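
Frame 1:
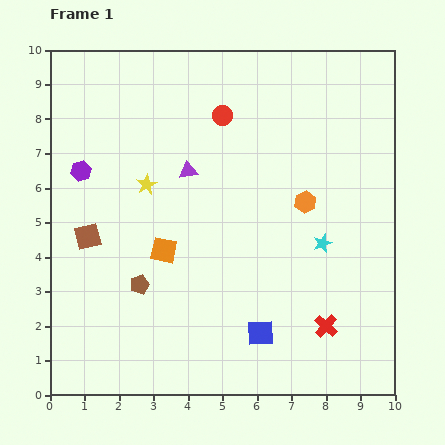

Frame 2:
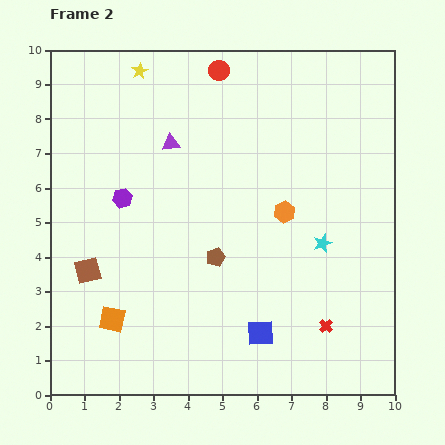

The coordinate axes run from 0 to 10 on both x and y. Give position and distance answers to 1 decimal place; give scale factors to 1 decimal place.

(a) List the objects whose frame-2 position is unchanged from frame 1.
the red cross, the blue square, the cyan star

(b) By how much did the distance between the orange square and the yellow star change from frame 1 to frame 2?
+5.2

Distance in frame 1: 2.0. Distance in frame 2: 7.2.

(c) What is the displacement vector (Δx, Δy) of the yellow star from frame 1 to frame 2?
(-0.2, 3.3)

The yellow star was at (2.8, 6.1) in frame 1 and (2.6, 9.4) in frame 2.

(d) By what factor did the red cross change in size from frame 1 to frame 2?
0.6×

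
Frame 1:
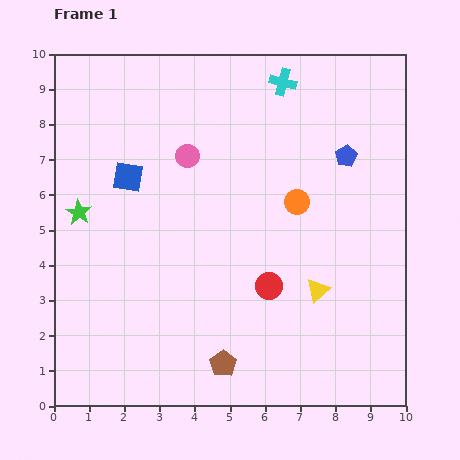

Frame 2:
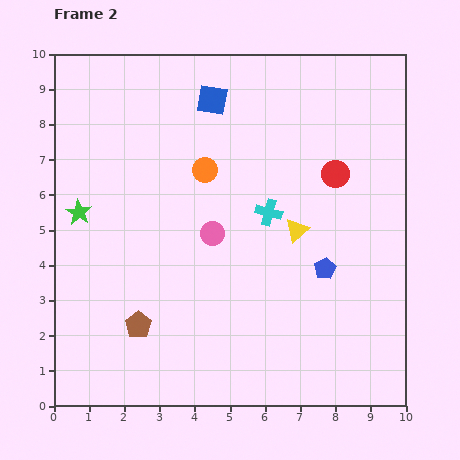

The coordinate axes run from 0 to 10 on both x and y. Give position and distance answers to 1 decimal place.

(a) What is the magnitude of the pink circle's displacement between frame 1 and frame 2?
2.3

The pink circle moved from (3.8, 7.1) to (4.5, 4.9), a distance of √(0.7² + 2.2²) ≈ 2.3.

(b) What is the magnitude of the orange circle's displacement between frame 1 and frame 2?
2.8

The orange circle moved from (6.9, 5.8) to (4.3, 6.7), a distance of √(2.6² + 0.9²) ≈ 2.8.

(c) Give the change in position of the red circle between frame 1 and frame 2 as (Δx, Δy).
(1.9, 3.2)

The red circle was at (6.1, 3.4) in frame 1 and (8.0, 6.6) in frame 2.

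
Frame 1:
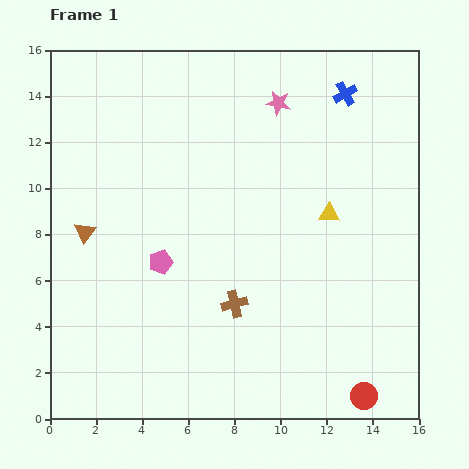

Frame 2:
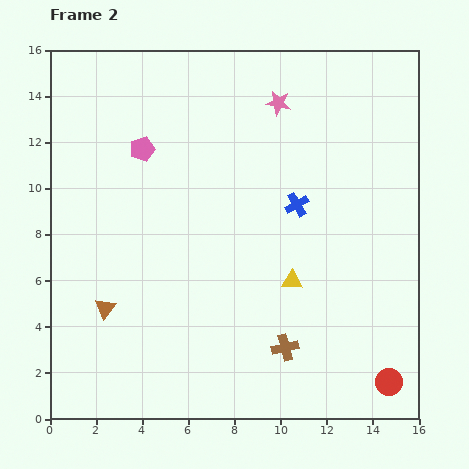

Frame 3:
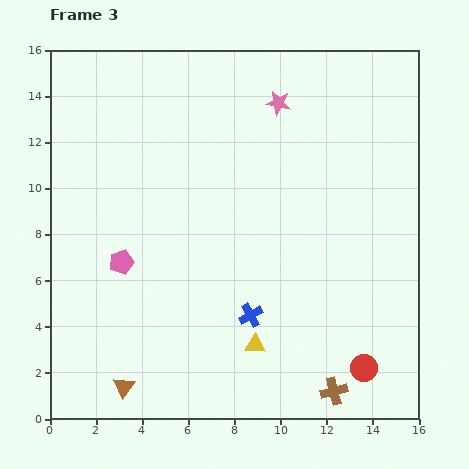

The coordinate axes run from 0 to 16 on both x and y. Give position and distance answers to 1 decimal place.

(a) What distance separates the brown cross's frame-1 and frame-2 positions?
2.9

The brown cross moved from (8.0, 5.0) to (10.2, 3.1), a distance of √(2.2² + 1.9²) ≈ 2.9.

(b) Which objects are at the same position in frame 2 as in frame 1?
the pink star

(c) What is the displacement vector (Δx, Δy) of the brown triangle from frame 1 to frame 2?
(0.9, -3.3)

The brown triangle was at (1.5, 8.1) in frame 1 and (2.4, 4.8) in frame 2.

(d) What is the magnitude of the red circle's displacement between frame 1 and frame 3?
1.2

The red circle moved from (13.6, 1.0) to (13.6, 2.2), a distance of √(0.0² + 1.2²) ≈ 1.2.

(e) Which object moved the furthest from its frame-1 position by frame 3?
the blue cross

(moved 10.4; next 6.9)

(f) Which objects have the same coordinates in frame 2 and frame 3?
the pink star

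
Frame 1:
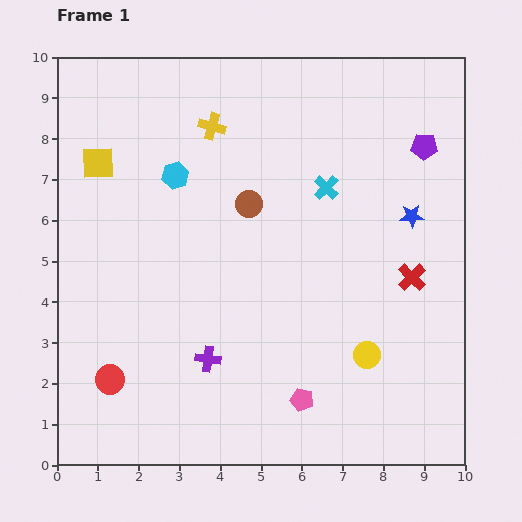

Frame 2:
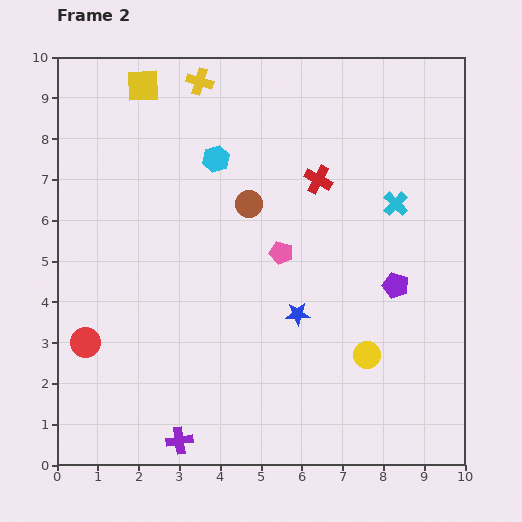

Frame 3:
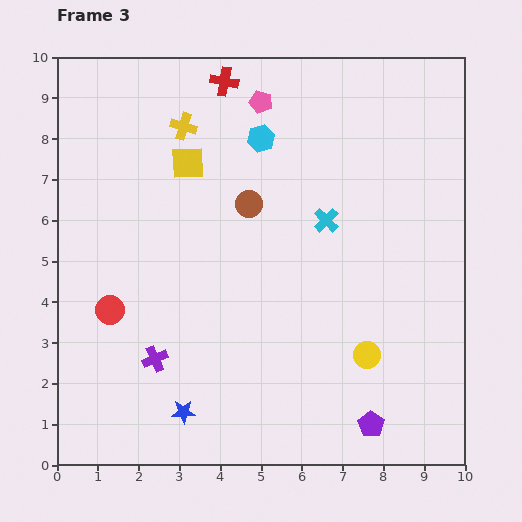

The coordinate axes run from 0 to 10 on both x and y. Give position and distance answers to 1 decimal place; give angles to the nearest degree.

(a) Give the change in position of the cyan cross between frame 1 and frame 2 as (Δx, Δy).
(1.7, -0.4)

The cyan cross was at (6.6, 6.8) in frame 1 and (8.3, 6.4) in frame 2.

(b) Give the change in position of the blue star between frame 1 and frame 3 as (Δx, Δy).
(-5.6, -4.8)

The blue star was at (8.7, 6.1) in frame 1 and (3.1, 1.3) in frame 3.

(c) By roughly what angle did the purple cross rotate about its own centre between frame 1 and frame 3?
32° counter-clockwise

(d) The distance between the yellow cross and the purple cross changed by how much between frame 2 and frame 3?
-3.1

Distance in frame 2: 8.8. Distance in frame 3: 5.7.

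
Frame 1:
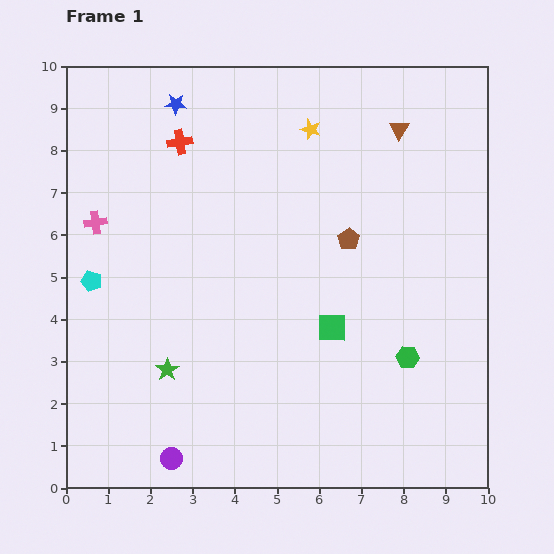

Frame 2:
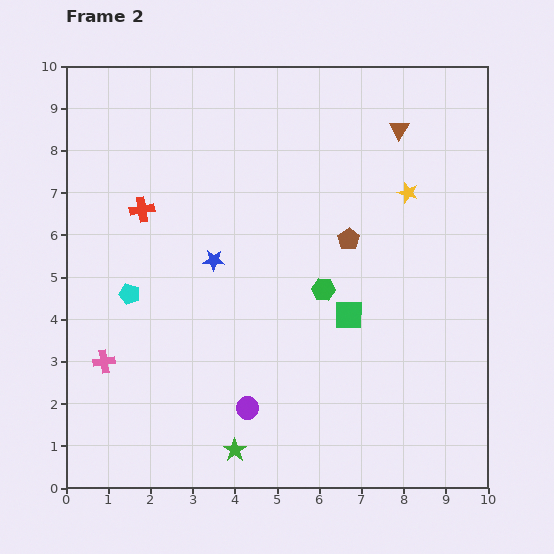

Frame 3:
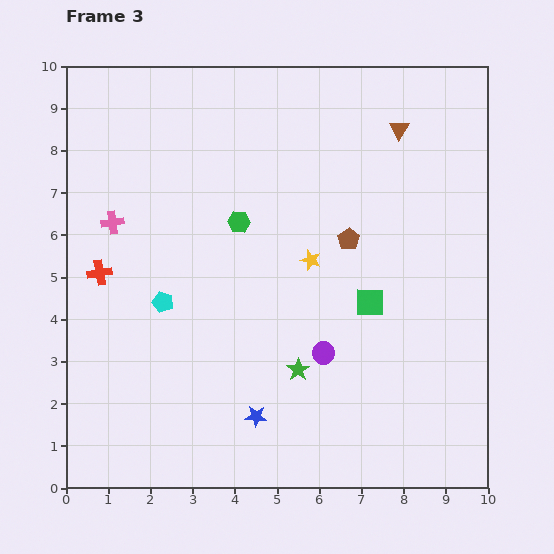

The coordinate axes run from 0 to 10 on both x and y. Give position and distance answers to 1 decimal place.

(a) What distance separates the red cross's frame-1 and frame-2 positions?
1.8

The red cross moved from (2.7, 8.2) to (1.8, 6.6), a distance of √(0.9² + 1.6²) ≈ 1.8.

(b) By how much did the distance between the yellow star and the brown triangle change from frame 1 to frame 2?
-0.6

Distance in frame 1: 2.1. Distance in frame 2: 1.5.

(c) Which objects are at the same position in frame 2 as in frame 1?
the brown pentagon, the brown triangle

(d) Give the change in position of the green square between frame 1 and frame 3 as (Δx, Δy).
(0.9, 0.6)

The green square was at (6.3, 3.8) in frame 1 and (7.2, 4.4) in frame 3.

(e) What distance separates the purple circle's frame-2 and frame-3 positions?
2.2

The purple circle moved from (4.3, 1.9) to (6.1, 3.2), a distance of √(1.8² + 1.3²) ≈ 2.2.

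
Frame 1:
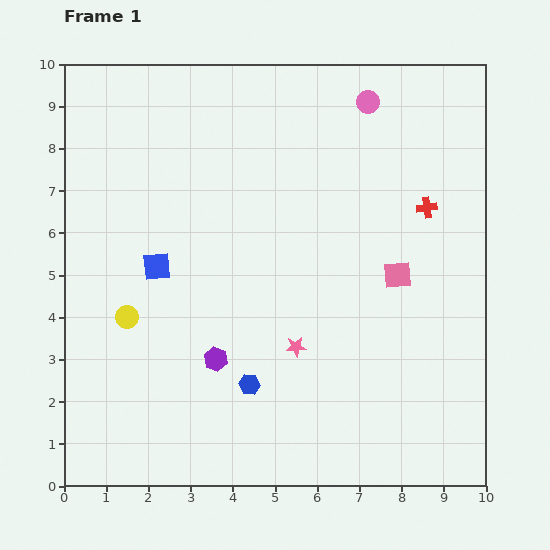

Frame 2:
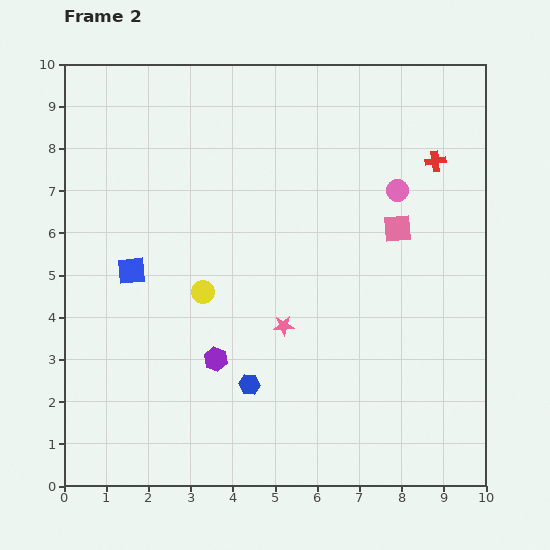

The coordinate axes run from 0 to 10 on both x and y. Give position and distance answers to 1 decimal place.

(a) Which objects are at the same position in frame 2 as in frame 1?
the blue hexagon, the purple hexagon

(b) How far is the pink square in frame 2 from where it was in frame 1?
1.1

The pink square moved from (7.9, 5.0) to (7.9, 6.1), a distance of √(0.0² + 1.1²) ≈ 1.1.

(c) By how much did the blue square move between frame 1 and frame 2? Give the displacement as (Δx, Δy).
(-0.6, -0.1)

The blue square was at (2.2, 5.2) in frame 1 and (1.6, 5.1) in frame 2.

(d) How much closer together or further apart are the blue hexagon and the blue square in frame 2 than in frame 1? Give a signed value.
+0.3

Distance in frame 1: 3.6. Distance in frame 2: 3.9.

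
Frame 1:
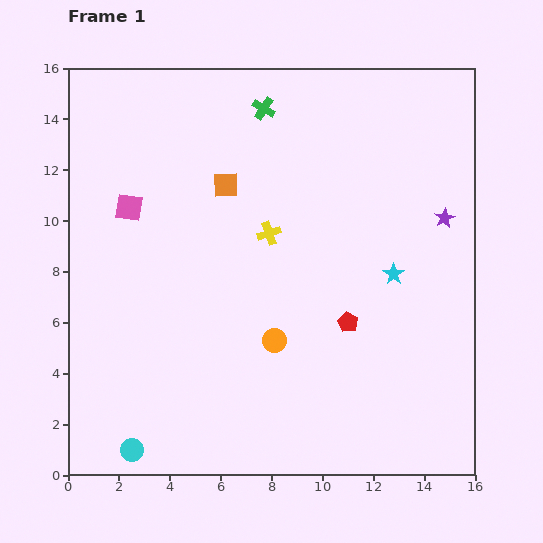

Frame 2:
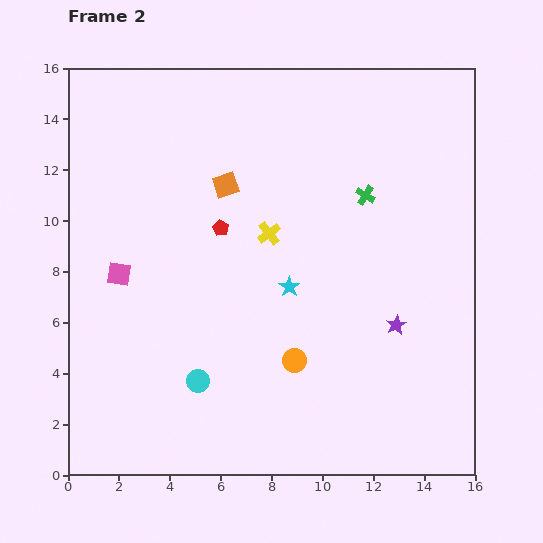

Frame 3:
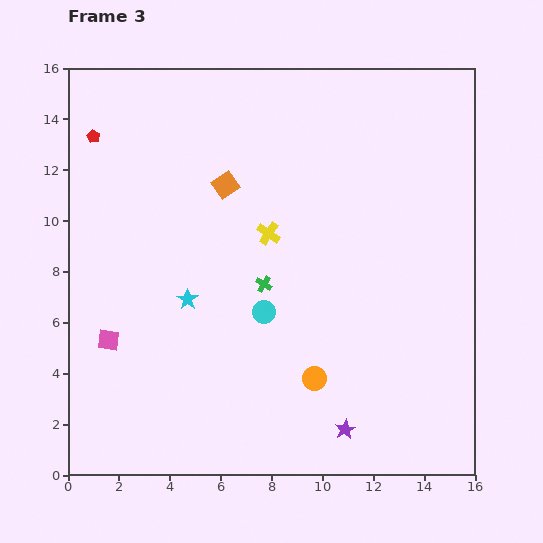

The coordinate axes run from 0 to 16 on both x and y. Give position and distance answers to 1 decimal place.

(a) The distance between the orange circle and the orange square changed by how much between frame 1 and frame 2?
+1.0

Distance in frame 1: 6.4. Distance in frame 2: 7.4.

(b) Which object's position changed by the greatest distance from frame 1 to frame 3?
the red pentagon

(moved 12.4; next 9.2)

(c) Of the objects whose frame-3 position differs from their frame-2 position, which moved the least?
the orange circle

(moved 1.1)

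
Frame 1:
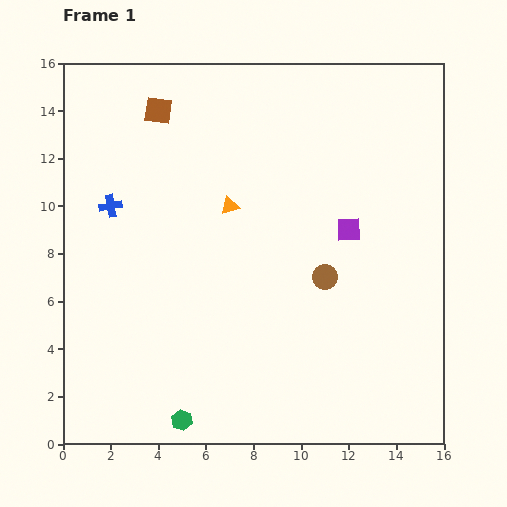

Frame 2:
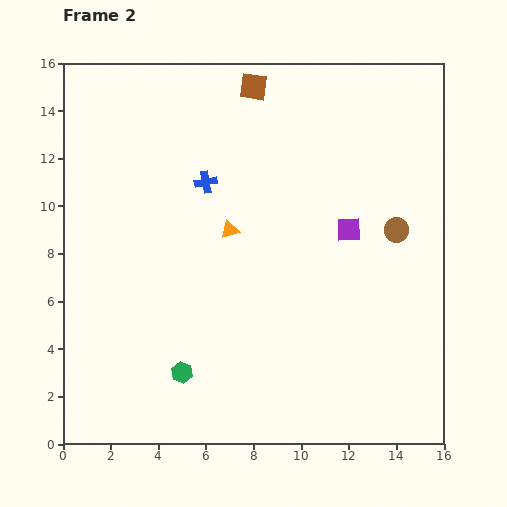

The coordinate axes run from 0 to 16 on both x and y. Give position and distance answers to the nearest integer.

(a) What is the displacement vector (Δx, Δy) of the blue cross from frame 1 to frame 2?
(4, 1)

The blue cross was at (2, 10) in frame 1 and (6, 11) in frame 2.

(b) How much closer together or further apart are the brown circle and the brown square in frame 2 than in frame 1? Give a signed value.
-2

Distance in frame 1: 10. Distance in frame 2: 8.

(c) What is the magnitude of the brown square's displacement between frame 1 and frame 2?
4

The brown square moved from (4, 14) to (8, 15), a distance of √(4² + 1²) ≈ 4.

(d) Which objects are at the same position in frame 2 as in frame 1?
the purple square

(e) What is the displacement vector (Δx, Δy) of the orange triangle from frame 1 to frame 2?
(0, -1)

The orange triangle was at (7, 10) in frame 1 and (7, 9) in frame 2.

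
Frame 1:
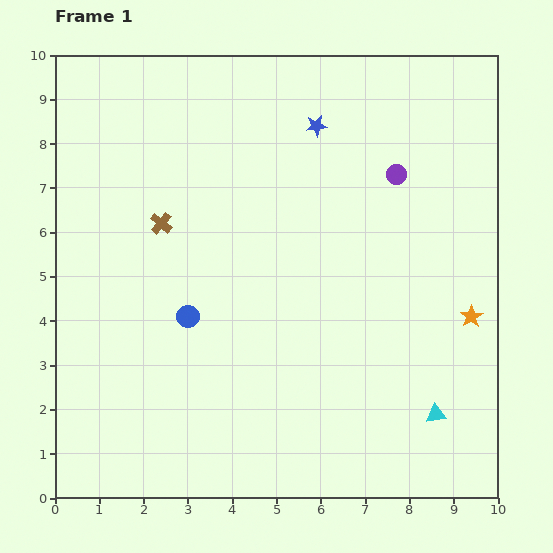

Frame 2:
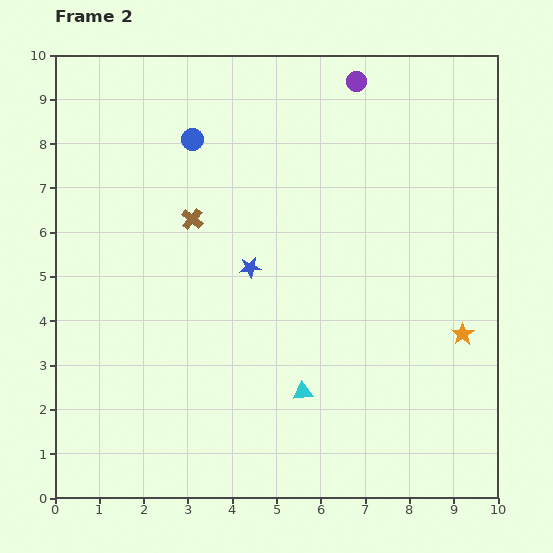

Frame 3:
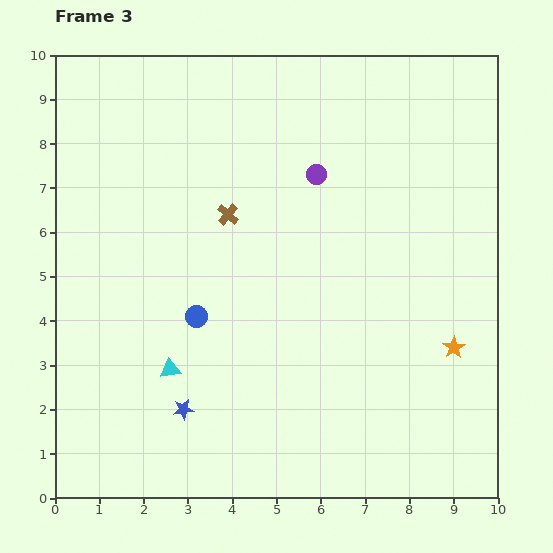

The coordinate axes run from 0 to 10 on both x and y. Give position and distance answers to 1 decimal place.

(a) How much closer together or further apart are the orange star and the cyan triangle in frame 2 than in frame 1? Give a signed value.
+1.5

Distance in frame 1: 2.3. Distance in frame 2: 3.8.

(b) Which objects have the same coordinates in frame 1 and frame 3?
none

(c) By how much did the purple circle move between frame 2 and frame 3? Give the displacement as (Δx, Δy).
(-0.9, -2.1)

The purple circle was at (6.8, 9.4) in frame 2 and (5.9, 7.3) in frame 3.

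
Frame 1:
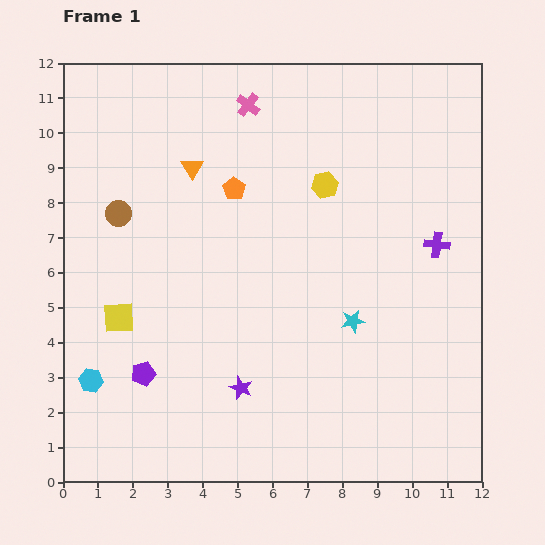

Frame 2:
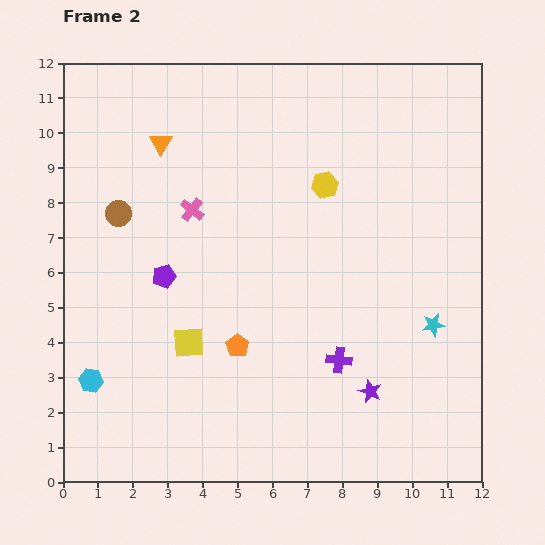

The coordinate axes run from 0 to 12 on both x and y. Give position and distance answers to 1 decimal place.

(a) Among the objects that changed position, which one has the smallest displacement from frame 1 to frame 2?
the orange triangle

(moved 1.1)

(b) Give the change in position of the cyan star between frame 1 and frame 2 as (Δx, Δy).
(2.3, -0.1)

The cyan star was at (8.3, 4.6) in frame 1 and (10.6, 4.5) in frame 2.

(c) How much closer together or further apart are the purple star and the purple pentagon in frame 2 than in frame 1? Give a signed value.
+4.0

Distance in frame 1: 2.8. Distance in frame 2: 6.8.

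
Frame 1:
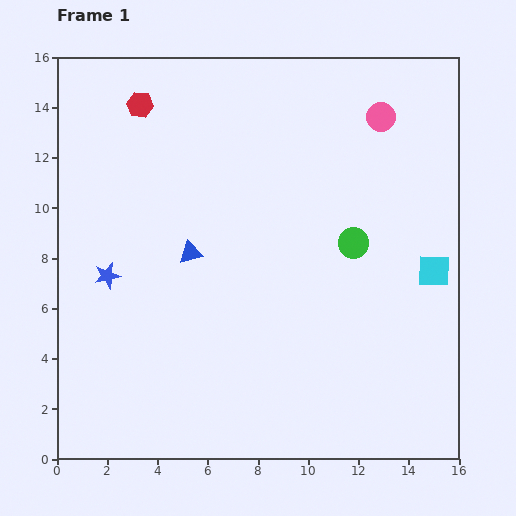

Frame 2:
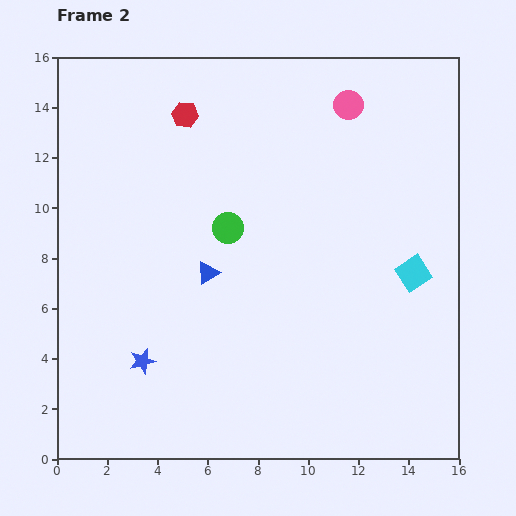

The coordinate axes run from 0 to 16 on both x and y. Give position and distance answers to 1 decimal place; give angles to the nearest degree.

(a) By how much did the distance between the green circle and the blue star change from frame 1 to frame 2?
-3.6

Distance in frame 1: 9.9. Distance in frame 2: 6.3.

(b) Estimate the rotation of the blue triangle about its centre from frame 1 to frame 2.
18° counter-clockwise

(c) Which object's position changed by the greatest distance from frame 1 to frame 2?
the green circle

(moved 5.0; next 3.7)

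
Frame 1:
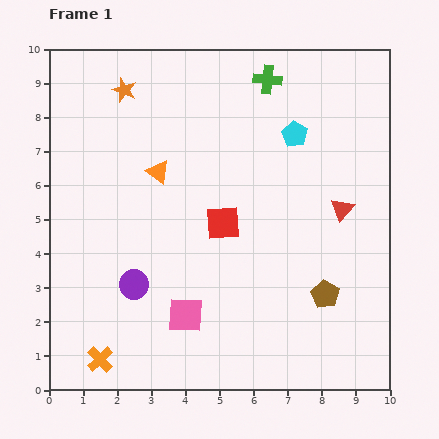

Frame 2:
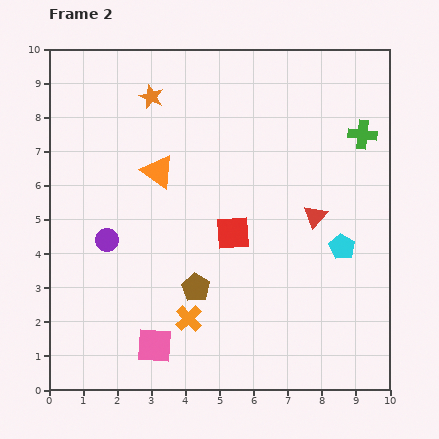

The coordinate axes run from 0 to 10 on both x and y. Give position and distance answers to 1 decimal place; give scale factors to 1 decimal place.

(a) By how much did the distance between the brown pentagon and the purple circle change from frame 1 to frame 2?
-2.6

Distance in frame 1: 5.6. Distance in frame 2: 3.0.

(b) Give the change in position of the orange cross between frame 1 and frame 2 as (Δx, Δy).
(2.6, 1.2)

The orange cross was at (1.5, 0.9) in frame 1 and (4.1, 2.1) in frame 2.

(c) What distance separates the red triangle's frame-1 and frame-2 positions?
0.8

The red triangle moved from (8.6, 5.3) to (7.8, 5.1), a distance of √(0.8² + 0.2²) ≈ 0.8.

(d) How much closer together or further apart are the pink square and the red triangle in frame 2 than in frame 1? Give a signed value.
+0.5

Distance in frame 1: 5.5. Distance in frame 2: 6.0.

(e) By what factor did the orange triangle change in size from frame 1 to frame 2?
1.4×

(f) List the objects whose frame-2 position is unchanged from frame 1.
the orange triangle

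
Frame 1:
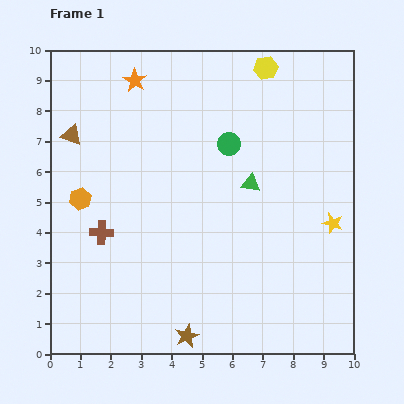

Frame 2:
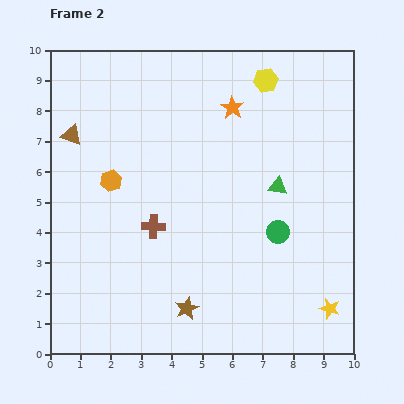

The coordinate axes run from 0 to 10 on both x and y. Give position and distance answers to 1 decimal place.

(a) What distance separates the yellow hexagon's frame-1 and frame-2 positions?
0.4

The yellow hexagon moved from (7.1, 9.4) to (7.1, 9.0), a distance of √(0.0² + 0.4²) ≈ 0.4.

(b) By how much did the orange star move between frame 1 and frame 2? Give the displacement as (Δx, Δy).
(3.2, -0.9)

The orange star was at (2.8, 9.0) in frame 1 and (6.0, 8.1) in frame 2.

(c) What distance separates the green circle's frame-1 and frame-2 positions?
3.3

The green circle moved from (5.9, 6.9) to (7.5, 4.0), a distance of √(1.6² + 2.9²) ≈ 3.3.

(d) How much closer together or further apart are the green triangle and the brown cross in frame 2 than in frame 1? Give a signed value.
-0.9

Distance in frame 1: 5.2. Distance in frame 2: 4.3.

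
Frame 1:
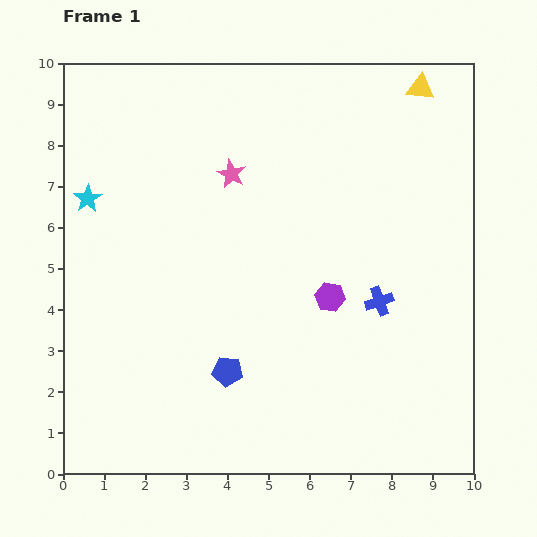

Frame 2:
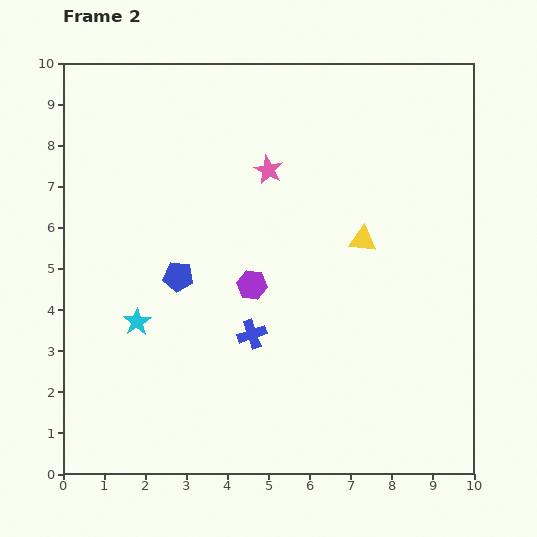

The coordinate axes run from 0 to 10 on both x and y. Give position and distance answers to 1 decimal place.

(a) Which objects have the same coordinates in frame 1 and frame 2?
none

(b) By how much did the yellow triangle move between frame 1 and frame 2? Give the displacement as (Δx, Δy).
(-1.4, -3.7)

The yellow triangle was at (8.7, 9.4) in frame 1 and (7.3, 5.7) in frame 2.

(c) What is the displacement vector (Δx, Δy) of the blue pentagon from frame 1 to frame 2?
(-1.2, 2.3)

The blue pentagon was at (4.0, 2.5) in frame 1 and (2.8, 4.8) in frame 2.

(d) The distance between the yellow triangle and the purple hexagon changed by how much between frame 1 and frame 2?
-2.7

Distance in frame 1: 5.6. Distance in frame 2: 2.9.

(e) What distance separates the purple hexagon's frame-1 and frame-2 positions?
1.9

The purple hexagon moved from (6.5, 4.3) to (4.6, 4.6), a distance of √(1.9² + 0.3²) ≈ 1.9.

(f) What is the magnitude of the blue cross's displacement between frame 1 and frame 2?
3.2

The blue cross moved from (7.7, 4.2) to (4.6, 3.4), a distance of √(3.1² + 0.8²) ≈ 3.2.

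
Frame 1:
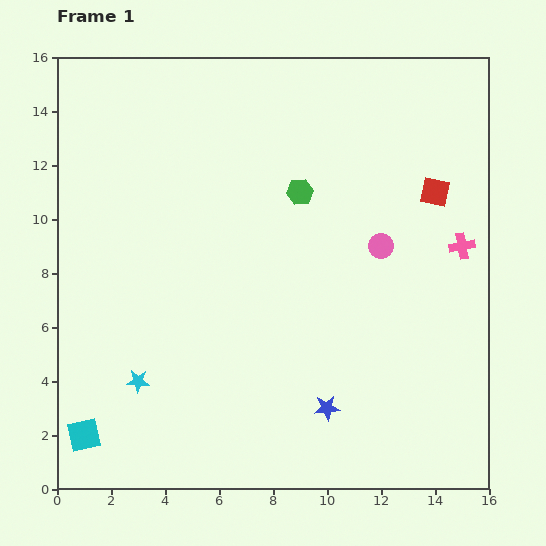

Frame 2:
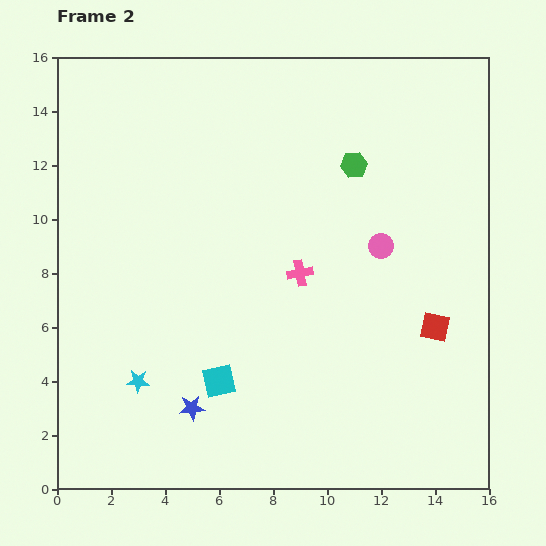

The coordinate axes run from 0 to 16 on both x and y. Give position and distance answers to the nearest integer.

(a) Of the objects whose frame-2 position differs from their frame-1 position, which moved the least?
the green hexagon

(moved 2)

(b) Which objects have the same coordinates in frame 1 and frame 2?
the pink circle, the cyan star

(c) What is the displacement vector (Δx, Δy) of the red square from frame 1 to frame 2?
(0, -5)

The red square was at (14, 11) in frame 1 and (14, 6) in frame 2.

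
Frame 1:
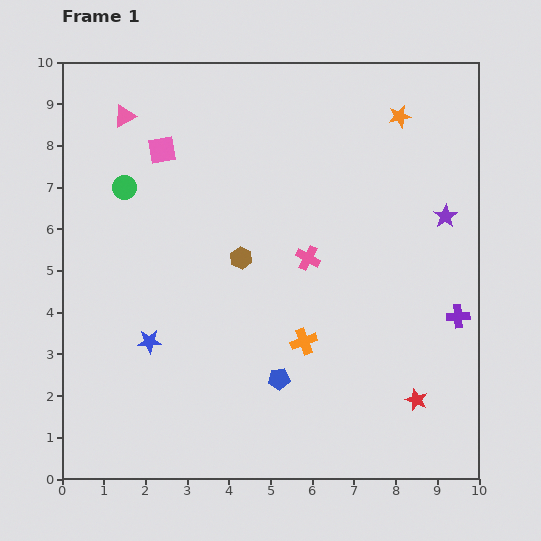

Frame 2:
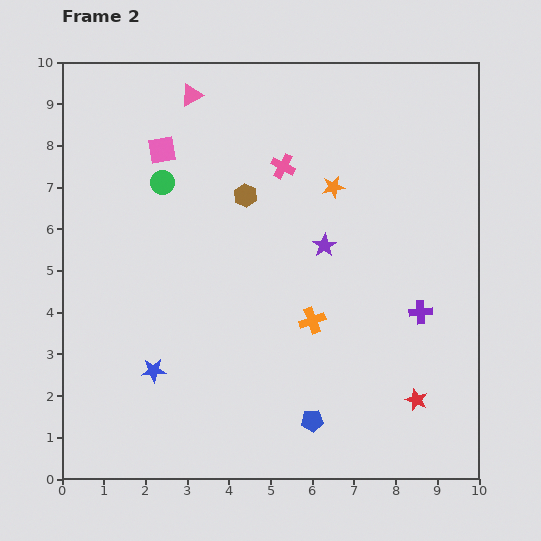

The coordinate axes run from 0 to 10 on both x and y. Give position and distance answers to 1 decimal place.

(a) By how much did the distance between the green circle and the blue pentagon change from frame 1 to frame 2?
+0.8

Distance in frame 1: 5.9. Distance in frame 2: 6.7.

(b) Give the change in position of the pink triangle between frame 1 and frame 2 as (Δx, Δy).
(1.6, 0.5)

The pink triangle was at (1.5, 8.7) in frame 1 and (3.1, 9.2) in frame 2.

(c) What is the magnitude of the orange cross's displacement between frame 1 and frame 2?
0.5

The orange cross moved from (5.8, 3.3) to (6.0, 3.8), a distance of √(0.2² + 0.5²) ≈ 0.5.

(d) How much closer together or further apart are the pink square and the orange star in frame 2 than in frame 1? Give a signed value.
-1.6

Distance in frame 1: 5.8. Distance in frame 2: 4.2.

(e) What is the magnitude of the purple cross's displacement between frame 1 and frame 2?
0.9

The purple cross moved from (9.5, 3.9) to (8.6, 4.0), a distance of √(0.9² + 0.1²) ≈ 0.9.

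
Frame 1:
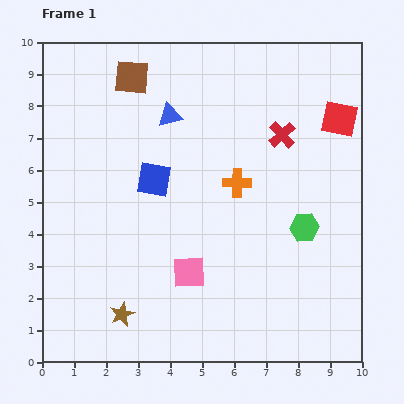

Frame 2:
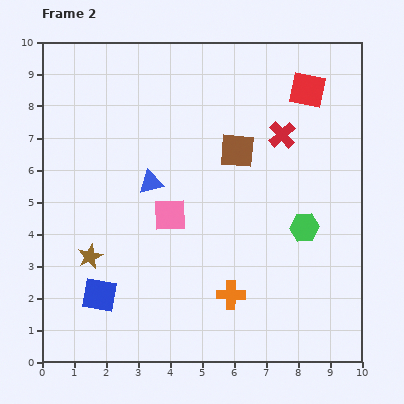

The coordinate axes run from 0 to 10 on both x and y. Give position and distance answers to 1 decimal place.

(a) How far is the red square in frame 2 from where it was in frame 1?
1.3

The red square moved from (9.3, 7.6) to (8.3, 8.5), a distance of √(1.0² + 0.9²) ≈ 1.3.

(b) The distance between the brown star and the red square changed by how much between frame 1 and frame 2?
-0.5

Distance in frame 1: 9.1. Distance in frame 2: 8.6.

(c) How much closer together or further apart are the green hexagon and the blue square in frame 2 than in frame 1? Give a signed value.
+1.8

Distance in frame 1: 4.9. Distance in frame 2: 6.7.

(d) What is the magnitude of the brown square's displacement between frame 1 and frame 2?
4.0

The brown square moved from (2.8, 8.9) to (6.1, 6.6), a distance of √(3.3² + 2.3²) ≈ 4.0.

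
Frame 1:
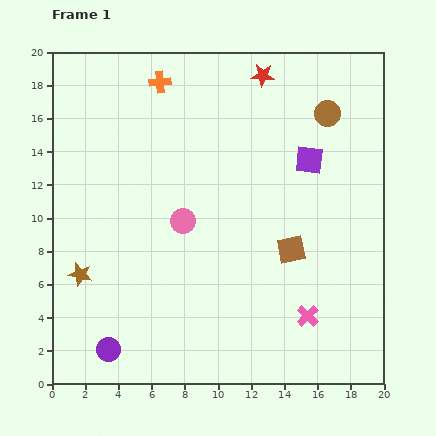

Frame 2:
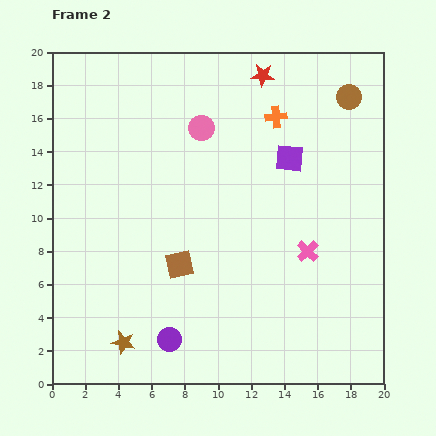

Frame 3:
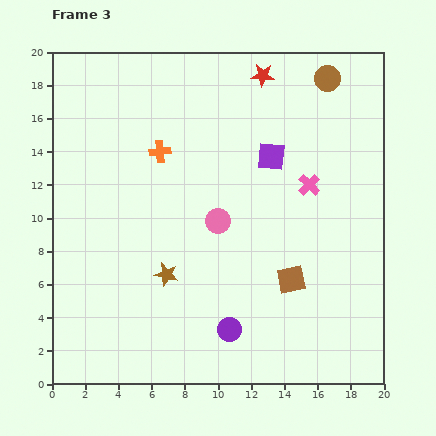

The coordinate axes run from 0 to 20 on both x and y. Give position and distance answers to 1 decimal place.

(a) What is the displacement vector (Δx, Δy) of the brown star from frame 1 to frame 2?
(2.6, -4.1)

The brown star was at (1.7, 6.6) in frame 1 and (4.3, 2.5) in frame 2.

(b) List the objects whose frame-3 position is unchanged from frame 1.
the red star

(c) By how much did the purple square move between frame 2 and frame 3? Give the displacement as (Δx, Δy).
(-1.1, 0.1)

The purple square was at (14.3, 13.6) in frame 2 and (13.2, 13.7) in frame 3.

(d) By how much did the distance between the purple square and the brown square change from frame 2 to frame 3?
-1.7

Distance in frame 2: 9.2. Distance in frame 3: 7.5.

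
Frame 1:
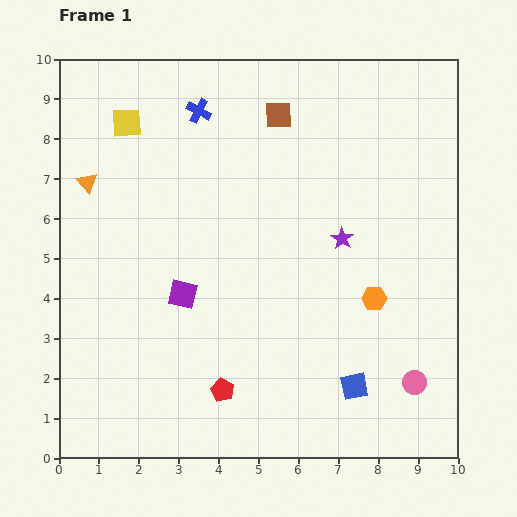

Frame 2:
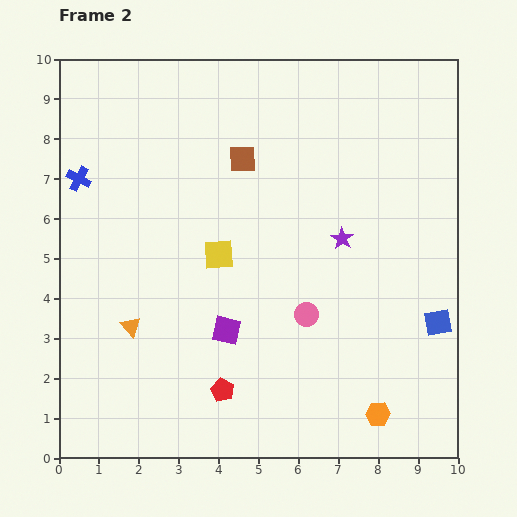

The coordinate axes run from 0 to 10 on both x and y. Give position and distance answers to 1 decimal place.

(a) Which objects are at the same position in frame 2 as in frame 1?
the red pentagon, the purple star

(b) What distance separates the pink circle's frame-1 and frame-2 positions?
3.2

The pink circle moved from (8.9, 1.9) to (6.2, 3.6), a distance of √(2.7² + 1.7²) ≈ 3.2.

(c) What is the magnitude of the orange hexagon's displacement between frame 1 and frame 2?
2.9

The orange hexagon moved from (7.9, 4.0) to (8.0, 1.1), a distance of √(0.1² + 2.9²) ≈ 2.9.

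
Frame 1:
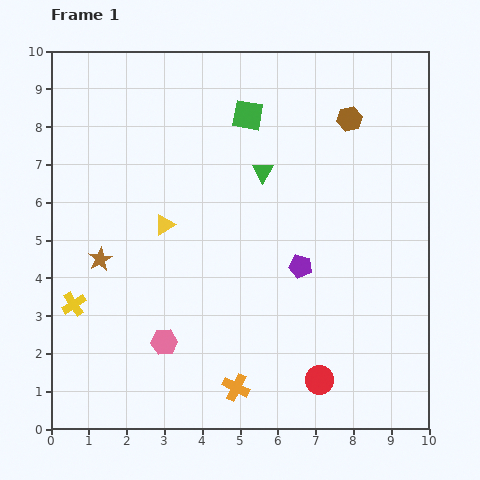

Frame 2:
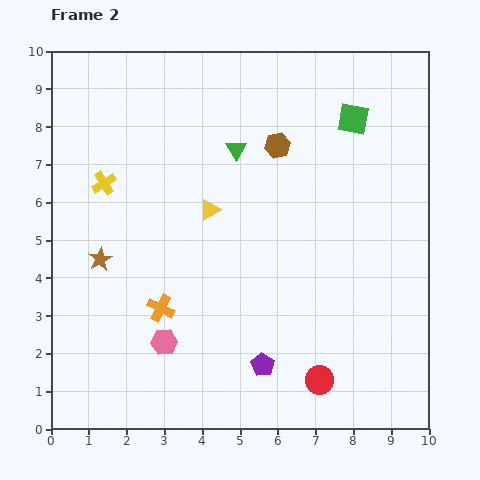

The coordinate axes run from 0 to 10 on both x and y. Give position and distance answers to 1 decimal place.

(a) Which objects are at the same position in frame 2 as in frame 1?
the red circle, the brown star, the pink hexagon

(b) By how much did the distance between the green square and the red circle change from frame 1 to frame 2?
-0.3

Distance in frame 1: 7.3. Distance in frame 2: 7.0.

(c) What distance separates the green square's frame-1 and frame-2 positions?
2.8

The green square moved from (5.2, 8.3) to (8.0, 8.2), a distance of √(2.8² + 0.1²) ≈ 2.8.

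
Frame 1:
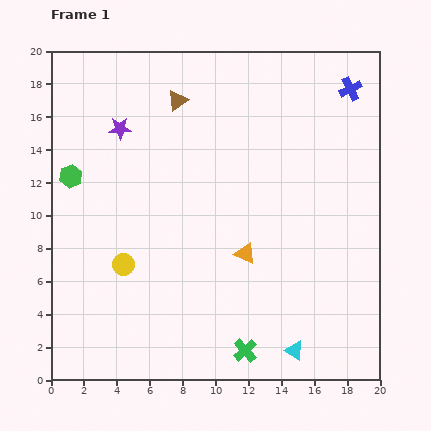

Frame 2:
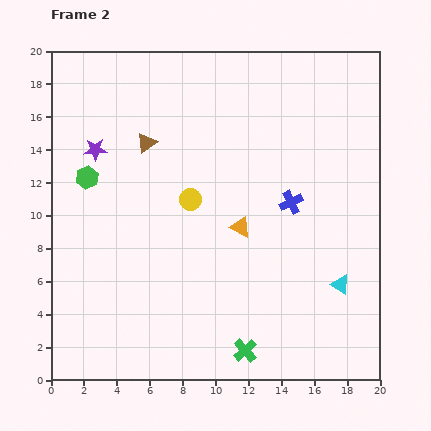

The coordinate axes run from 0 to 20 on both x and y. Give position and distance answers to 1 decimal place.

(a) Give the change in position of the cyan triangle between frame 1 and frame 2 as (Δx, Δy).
(2.8, 4.0)

The cyan triangle was at (14.8, 1.8) in frame 1 and (17.6, 5.8) in frame 2.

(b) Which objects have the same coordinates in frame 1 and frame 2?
the green cross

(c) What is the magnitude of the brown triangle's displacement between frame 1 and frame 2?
3.2

The brown triangle moved from (7.7, 17.0) to (5.8, 14.4), a distance of √(1.9² + 2.6²) ≈ 3.2.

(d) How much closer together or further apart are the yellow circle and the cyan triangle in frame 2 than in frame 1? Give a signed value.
-1.1

Distance in frame 1: 11.6. Distance in frame 2: 10.5.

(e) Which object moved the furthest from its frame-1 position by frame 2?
the blue cross

(moved 7.8; next 5.7)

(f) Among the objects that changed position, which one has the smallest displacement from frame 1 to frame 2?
the green hexagon

(moved 1.0)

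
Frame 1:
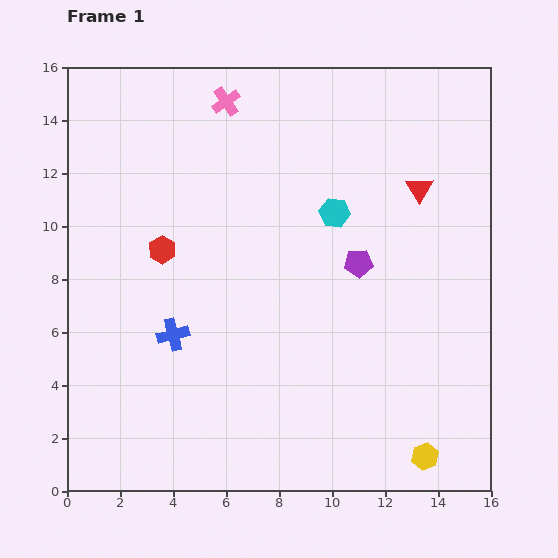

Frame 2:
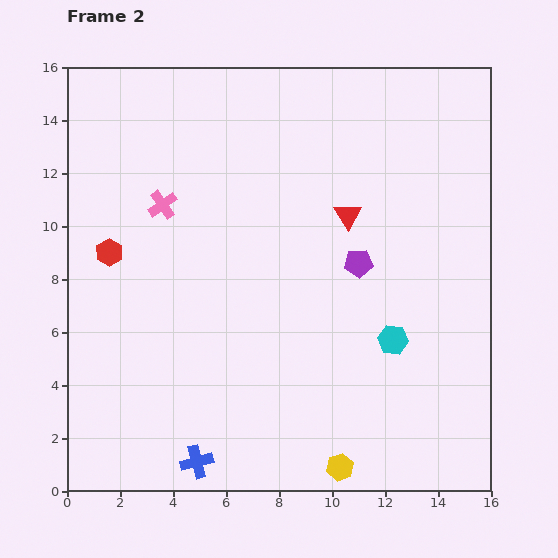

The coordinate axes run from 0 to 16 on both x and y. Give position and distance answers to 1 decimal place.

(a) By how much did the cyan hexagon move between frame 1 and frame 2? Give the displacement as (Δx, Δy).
(2.2, -4.8)

The cyan hexagon was at (10.1, 10.5) in frame 1 and (12.3, 5.7) in frame 2.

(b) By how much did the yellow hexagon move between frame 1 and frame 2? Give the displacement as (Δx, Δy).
(-3.2, -0.4)

The yellow hexagon was at (13.5, 1.3) in frame 1 and (10.3, 0.9) in frame 2.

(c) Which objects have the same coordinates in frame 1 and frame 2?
the purple pentagon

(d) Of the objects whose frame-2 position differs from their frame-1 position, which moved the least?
the red hexagon

(moved 2.0)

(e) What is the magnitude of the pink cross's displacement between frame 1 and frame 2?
4.6

The pink cross moved from (6.0, 14.7) to (3.6, 10.8), a distance of √(2.4² + 3.9²) ≈ 4.6.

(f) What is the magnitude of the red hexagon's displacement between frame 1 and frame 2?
2.0

The red hexagon moved from (3.6, 9.1) to (1.6, 9.0), a distance of √(2.0² + 0.1²) ≈ 2.0.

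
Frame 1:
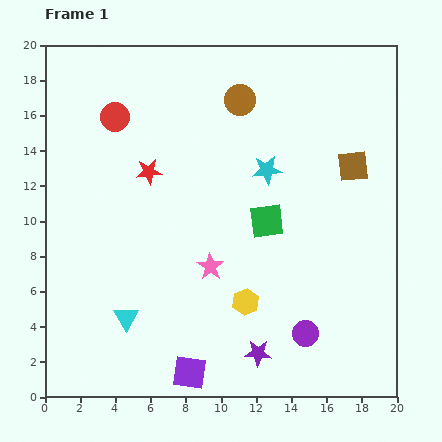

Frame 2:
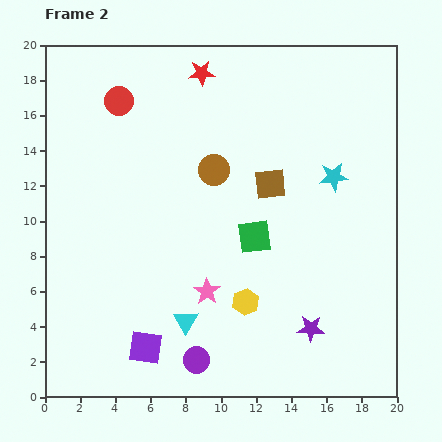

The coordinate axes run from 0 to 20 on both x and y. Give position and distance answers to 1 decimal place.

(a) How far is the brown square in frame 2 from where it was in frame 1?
4.8

The brown square moved from (17.5, 13.1) to (12.8, 12.1), a distance of √(4.7² + 1.0²) ≈ 4.8.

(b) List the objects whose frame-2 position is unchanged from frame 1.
the yellow hexagon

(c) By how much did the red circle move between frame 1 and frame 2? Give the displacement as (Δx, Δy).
(0.2, 0.9)

The red circle was at (4.0, 15.9) in frame 1 and (4.2, 16.8) in frame 2.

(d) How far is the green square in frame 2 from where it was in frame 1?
1.1

The green square moved from (12.6, 10.0) to (11.9, 9.1), a distance of √(0.7² + 0.9²) ≈ 1.1.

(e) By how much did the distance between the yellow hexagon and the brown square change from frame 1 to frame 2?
-3.0

Distance in frame 1: 9.8. Distance in frame 2: 6.8.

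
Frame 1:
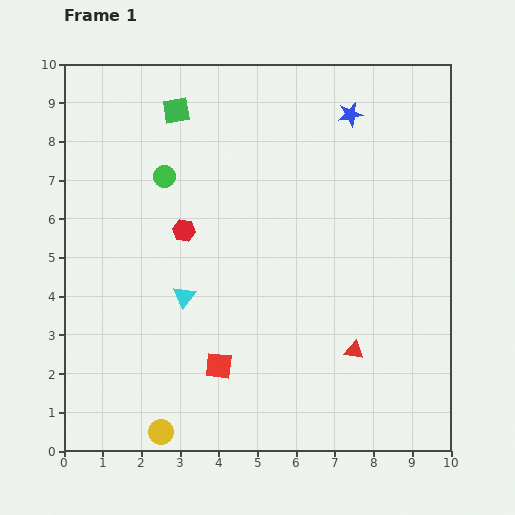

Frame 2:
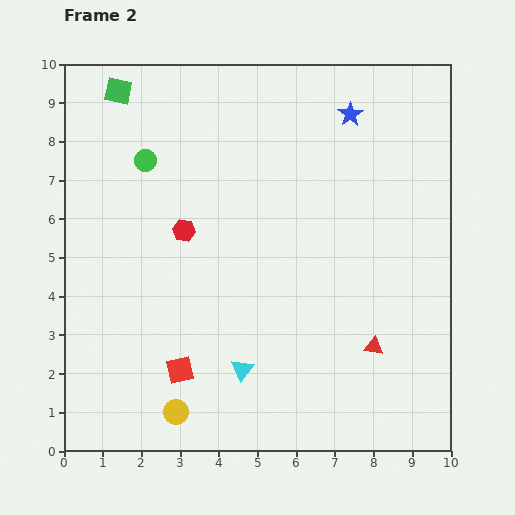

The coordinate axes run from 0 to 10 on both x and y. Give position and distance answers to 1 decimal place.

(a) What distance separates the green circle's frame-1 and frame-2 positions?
0.6

The green circle moved from (2.6, 7.1) to (2.1, 7.5), a distance of √(0.5² + 0.4²) ≈ 0.6.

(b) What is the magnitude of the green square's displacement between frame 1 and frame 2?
1.6

The green square moved from (2.9, 8.8) to (1.4, 9.3), a distance of √(1.5² + 0.5²) ≈ 1.6.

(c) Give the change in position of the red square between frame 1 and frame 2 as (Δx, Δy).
(-1.0, -0.1)

The red square was at (4.0, 2.2) in frame 1 and (3.0, 2.1) in frame 2.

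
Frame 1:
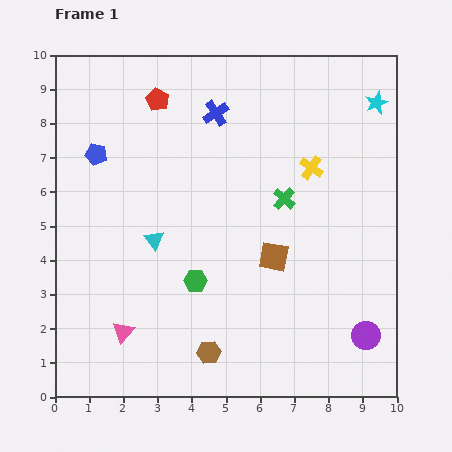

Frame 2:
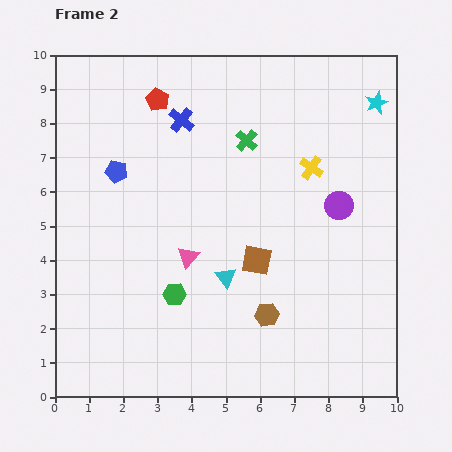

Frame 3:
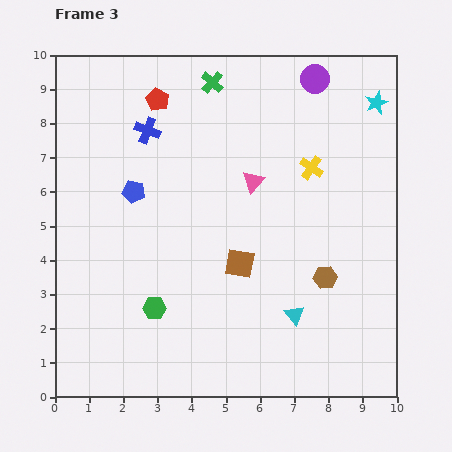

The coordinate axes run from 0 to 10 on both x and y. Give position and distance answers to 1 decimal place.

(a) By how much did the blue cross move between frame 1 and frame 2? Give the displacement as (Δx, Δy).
(-1.0, -0.2)

The blue cross was at (4.7, 8.3) in frame 1 and (3.7, 8.1) in frame 2.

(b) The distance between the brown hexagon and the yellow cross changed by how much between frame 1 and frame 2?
-1.7

Distance in frame 1: 6.2. Distance in frame 2: 4.5.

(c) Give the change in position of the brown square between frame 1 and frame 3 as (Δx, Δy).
(-1.0, -0.2)

The brown square was at (6.4, 4.1) in frame 1 and (5.4, 3.9) in frame 3.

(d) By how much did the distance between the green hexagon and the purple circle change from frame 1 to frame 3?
+3.0

Distance in frame 1: 5.2. Distance in frame 3: 8.2.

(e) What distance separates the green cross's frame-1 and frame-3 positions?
4.0

The green cross moved from (6.7, 5.8) to (4.6, 9.2), a distance of √(2.1² + 3.4²) ≈ 4.0.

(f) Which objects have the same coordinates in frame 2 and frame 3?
the red pentagon, the cyan star, the yellow cross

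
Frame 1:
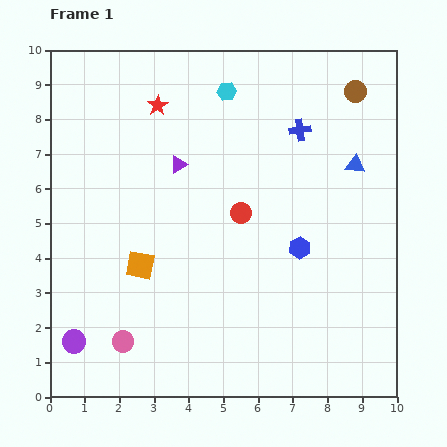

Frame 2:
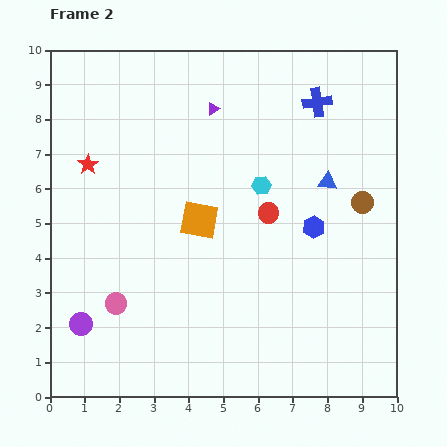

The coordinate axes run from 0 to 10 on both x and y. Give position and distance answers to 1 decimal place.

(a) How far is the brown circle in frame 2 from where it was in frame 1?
3.2

The brown circle moved from (8.8, 8.8) to (9.0, 5.6), a distance of √(0.2² + 3.2²) ≈ 3.2.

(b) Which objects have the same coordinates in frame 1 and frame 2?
none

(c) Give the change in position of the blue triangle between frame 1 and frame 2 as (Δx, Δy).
(-0.8, -0.5)

The blue triangle was at (8.8, 6.7) in frame 1 and (8.0, 6.2) in frame 2.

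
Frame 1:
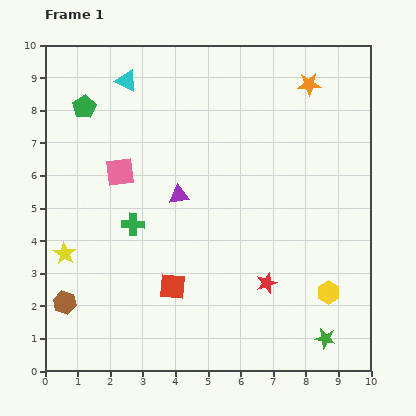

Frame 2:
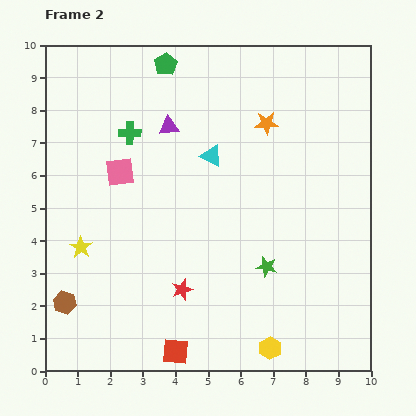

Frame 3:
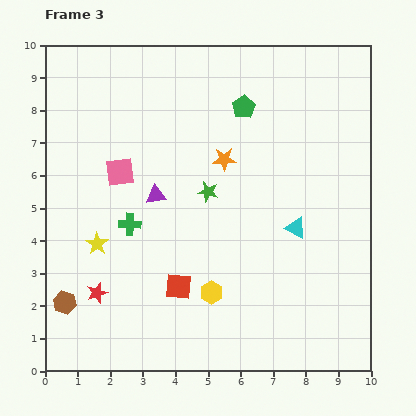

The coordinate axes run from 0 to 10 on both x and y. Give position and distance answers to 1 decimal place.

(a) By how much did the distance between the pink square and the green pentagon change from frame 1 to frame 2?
+1.3

Distance in frame 1: 2.3. Distance in frame 2: 3.6.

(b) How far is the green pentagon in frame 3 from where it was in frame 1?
4.9

The green pentagon moved from (1.2, 8.1) to (6.1, 8.1), a distance of √(4.9² + 0.0²) ≈ 4.9.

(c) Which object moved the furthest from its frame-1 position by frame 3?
the cyan triangle

(moved 6.9; next 5.8)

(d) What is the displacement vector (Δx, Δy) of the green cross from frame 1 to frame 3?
(-0.1, 0.0)

The green cross was at (2.7, 4.5) in frame 1 and (2.6, 4.5) in frame 3.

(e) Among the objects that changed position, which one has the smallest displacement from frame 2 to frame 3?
the yellow star

(moved 0.5)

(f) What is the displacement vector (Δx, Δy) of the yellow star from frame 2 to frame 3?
(0.5, 0.1)

The yellow star was at (1.1, 3.8) in frame 2 and (1.6, 3.9) in frame 3.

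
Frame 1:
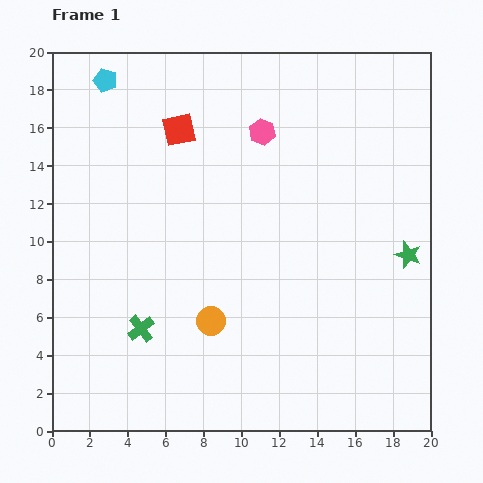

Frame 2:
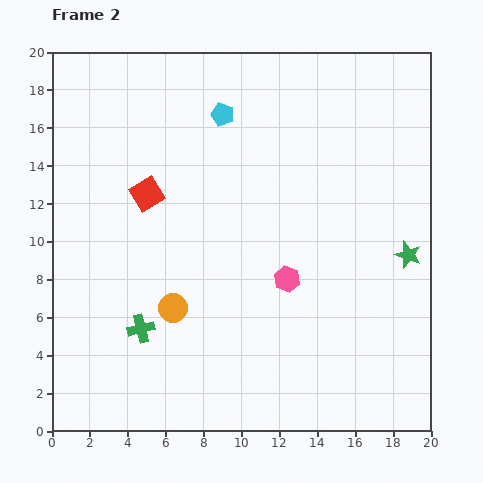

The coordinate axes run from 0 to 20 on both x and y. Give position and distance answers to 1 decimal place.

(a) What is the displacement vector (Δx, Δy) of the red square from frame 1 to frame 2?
(-1.7, -3.4)

The red square was at (6.7, 15.9) in frame 1 and (5.0, 12.5) in frame 2.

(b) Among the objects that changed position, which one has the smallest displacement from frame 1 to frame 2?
the orange circle

(moved 2.1)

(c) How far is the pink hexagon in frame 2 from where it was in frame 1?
7.9

The pink hexagon moved from (11.1, 15.8) to (12.4, 8.0), a distance of √(1.3² + 7.8²) ≈ 7.9.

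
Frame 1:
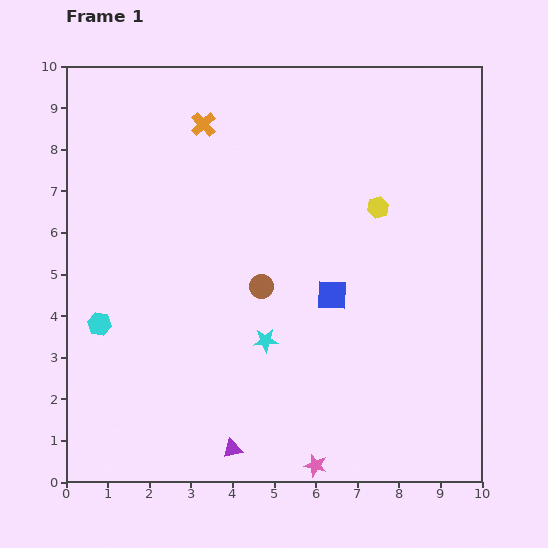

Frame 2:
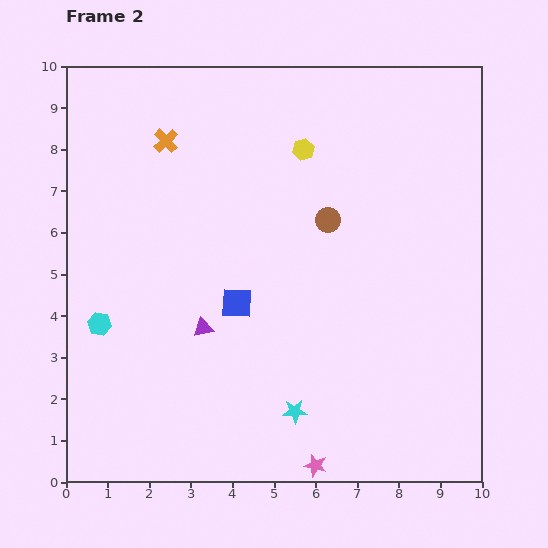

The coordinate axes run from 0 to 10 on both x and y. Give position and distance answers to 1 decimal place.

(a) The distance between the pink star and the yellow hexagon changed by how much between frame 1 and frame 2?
+1.2

Distance in frame 1: 6.4. Distance in frame 2: 7.6.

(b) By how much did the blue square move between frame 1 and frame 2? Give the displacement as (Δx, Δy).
(-2.3, -0.2)

The blue square was at (6.4, 4.5) in frame 1 and (4.1, 4.3) in frame 2.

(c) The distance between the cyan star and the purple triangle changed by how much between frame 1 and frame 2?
+0.3

Distance in frame 1: 2.7. Distance in frame 2: 3.0.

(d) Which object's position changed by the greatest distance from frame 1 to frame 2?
the purple triangle

(moved 3.0; next 2.3)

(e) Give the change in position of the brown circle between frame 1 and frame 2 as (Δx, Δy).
(1.6, 1.6)

The brown circle was at (4.7, 4.7) in frame 1 and (6.3, 6.3) in frame 2.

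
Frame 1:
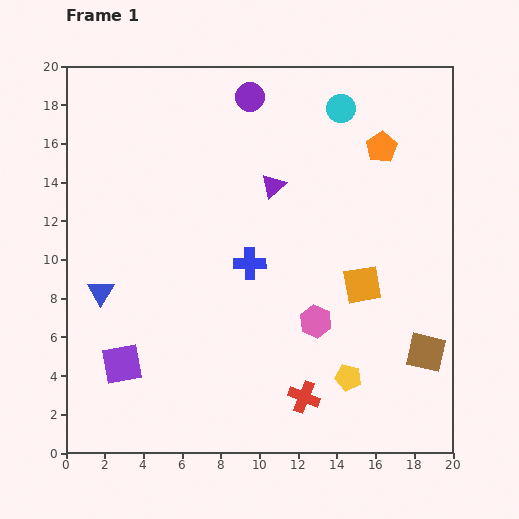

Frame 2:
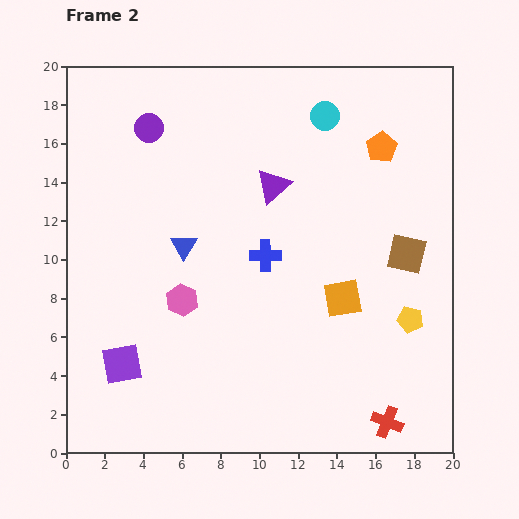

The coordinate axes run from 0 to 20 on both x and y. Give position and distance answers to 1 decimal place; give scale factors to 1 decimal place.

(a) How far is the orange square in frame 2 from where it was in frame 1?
1.2

The orange square moved from (15.3, 8.7) to (14.3, 8.0), a distance of √(1.0² + 0.7²) ≈ 1.2.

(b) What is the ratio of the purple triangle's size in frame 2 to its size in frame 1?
1.4×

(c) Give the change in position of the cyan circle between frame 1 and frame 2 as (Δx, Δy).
(-0.8, -0.4)

The cyan circle was at (14.2, 17.8) in frame 1 and (13.4, 17.4) in frame 2.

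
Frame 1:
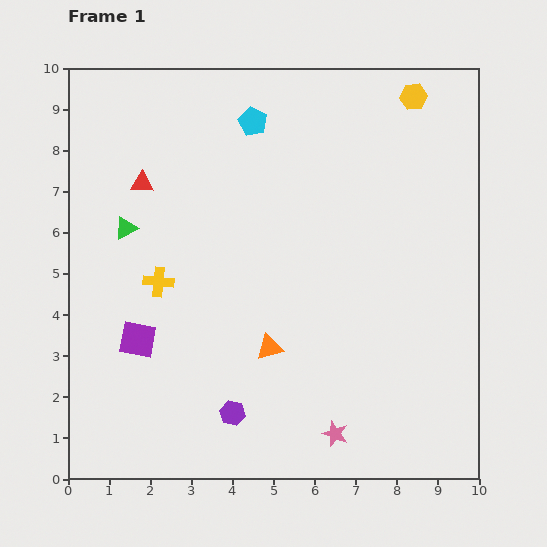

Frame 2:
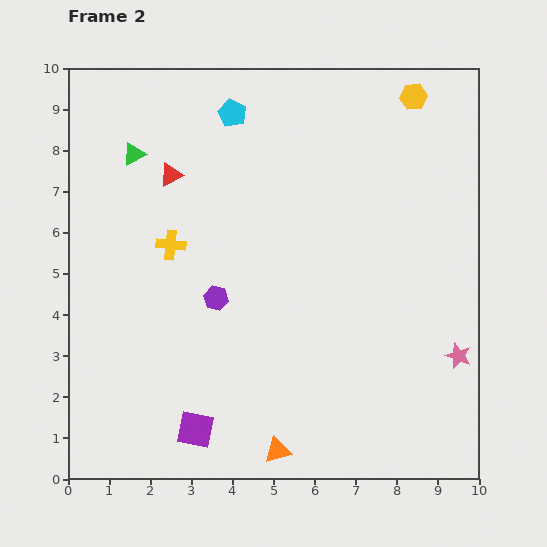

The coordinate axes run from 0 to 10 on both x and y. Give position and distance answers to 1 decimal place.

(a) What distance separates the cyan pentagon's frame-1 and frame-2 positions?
0.5

The cyan pentagon moved from (4.5, 8.7) to (4.0, 8.9), a distance of √(0.5² + 0.2²) ≈ 0.5.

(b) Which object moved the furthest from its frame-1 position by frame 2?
the pink star

(moved 3.6; next 2.8)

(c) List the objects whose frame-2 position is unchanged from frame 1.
the yellow hexagon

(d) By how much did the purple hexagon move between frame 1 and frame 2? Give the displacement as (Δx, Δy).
(-0.4, 2.8)

The purple hexagon was at (4.0, 1.6) in frame 1 and (3.6, 4.4) in frame 2.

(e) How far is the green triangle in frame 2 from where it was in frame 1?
1.8

The green triangle moved from (1.4, 6.1) to (1.6, 7.9), a distance of √(0.2² + 1.8²) ≈ 1.8.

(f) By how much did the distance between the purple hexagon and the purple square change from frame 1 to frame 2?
+0.3

Distance in frame 1: 2.9. Distance in frame 2: 3.2.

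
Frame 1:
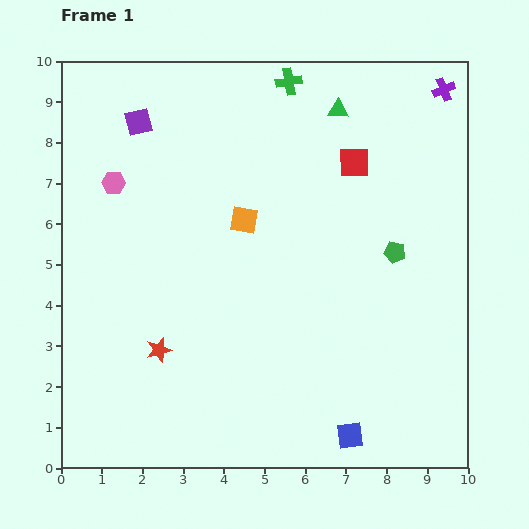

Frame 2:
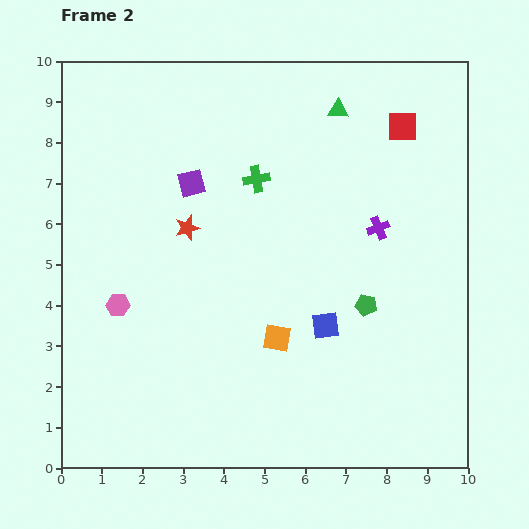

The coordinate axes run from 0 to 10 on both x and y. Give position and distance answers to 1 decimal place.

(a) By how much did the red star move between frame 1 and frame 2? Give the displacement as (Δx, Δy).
(0.7, 3.0)

The red star was at (2.4, 2.9) in frame 1 and (3.1, 5.9) in frame 2.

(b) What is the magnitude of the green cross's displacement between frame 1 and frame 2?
2.5

The green cross moved from (5.6, 9.5) to (4.8, 7.1), a distance of √(0.8² + 2.4²) ≈ 2.5.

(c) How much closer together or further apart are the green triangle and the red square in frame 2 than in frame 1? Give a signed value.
+0.2

Distance in frame 1: 1.4. Distance in frame 2: 1.6.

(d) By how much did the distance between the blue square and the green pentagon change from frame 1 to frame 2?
-3.5

Distance in frame 1: 4.6. Distance in frame 2: 1.1.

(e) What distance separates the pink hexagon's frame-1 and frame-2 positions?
3.0

The pink hexagon moved from (1.3, 7.0) to (1.4, 4.0), a distance of √(0.1² + 3.0²) ≈ 3.0.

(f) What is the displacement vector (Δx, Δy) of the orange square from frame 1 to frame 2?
(0.8, -2.9)

The orange square was at (4.5, 6.1) in frame 1 and (5.3, 3.2) in frame 2.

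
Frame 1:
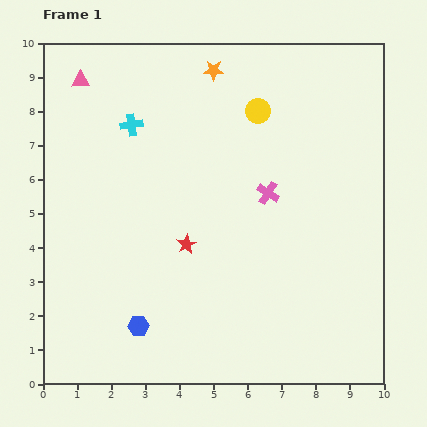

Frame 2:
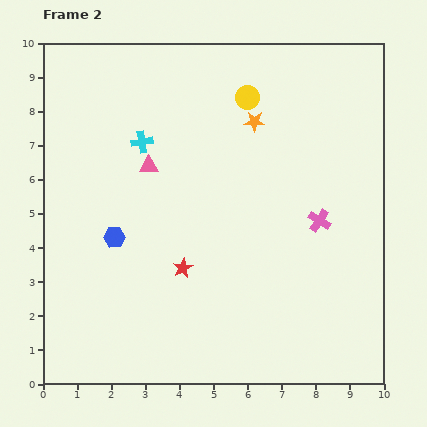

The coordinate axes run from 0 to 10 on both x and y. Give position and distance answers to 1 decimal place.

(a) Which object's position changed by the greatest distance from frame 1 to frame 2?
the pink triangle

(moved 3.2; next 2.7)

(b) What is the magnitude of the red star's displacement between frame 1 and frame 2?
0.7

The red star moved from (4.2, 4.1) to (4.1, 3.4), a distance of √(0.1² + 0.7²) ≈ 0.7.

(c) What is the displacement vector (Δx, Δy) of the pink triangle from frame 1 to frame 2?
(2.0, -2.5)

The pink triangle was at (1.1, 8.9) in frame 1 and (3.1, 6.4) in frame 2.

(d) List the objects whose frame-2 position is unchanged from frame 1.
none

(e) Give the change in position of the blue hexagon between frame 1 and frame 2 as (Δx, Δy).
(-0.7, 2.6)

The blue hexagon was at (2.8, 1.7) in frame 1 and (2.1, 4.3) in frame 2.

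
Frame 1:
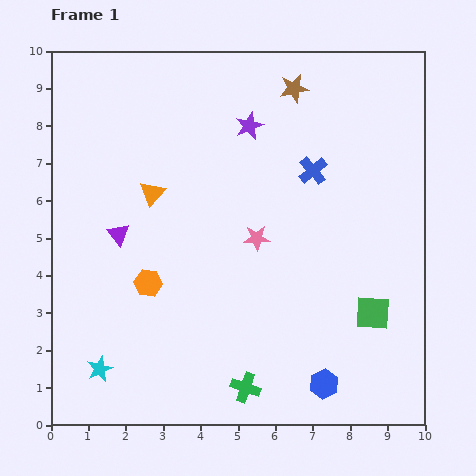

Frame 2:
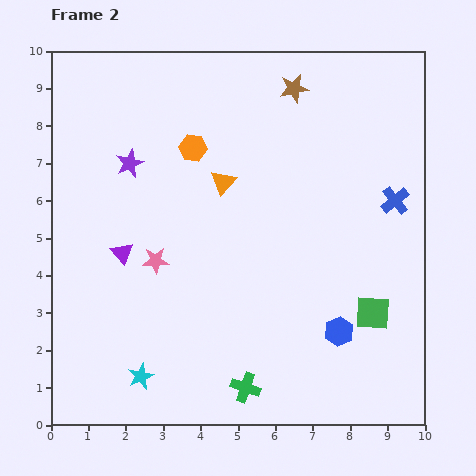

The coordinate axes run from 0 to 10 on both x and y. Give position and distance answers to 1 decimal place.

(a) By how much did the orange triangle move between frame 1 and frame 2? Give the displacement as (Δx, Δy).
(1.9, 0.3)

The orange triangle was at (2.7, 6.2) in frame 1 and (4.6, 6.5) in frame 2.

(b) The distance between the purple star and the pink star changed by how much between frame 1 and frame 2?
-0.3

Distance in frame 1: 3.0. Distance in frame 2: 2.7.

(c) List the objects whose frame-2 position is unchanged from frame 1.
the brown star, the green square, the green cross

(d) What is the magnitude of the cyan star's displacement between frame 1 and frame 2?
1.1

The cyan star moved from (1.3, 1.5) to (2.4, 1.3), a distance of √(1.1² + 0.2²) ≈ 1.1.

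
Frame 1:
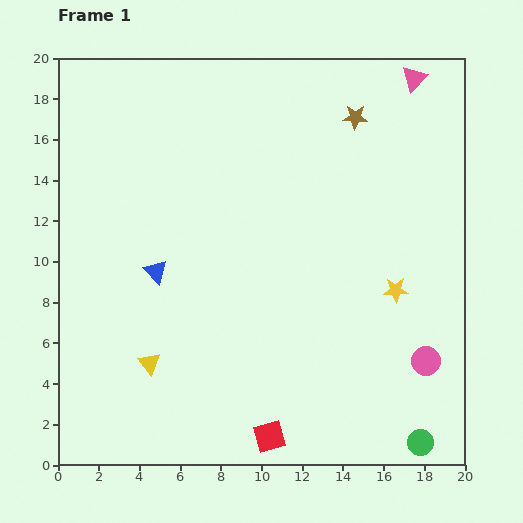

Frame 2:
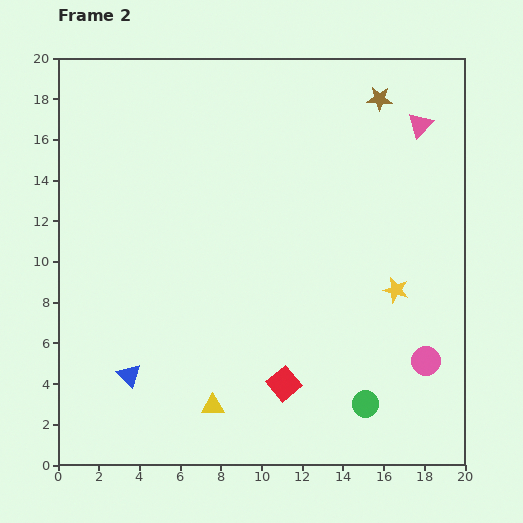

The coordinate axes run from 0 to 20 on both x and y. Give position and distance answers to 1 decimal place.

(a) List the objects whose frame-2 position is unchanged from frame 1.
the yellow star, the pink circle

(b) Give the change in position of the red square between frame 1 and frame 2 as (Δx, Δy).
(0.7, 2.6)

The red square was at (10.4, 1.4) in frame 1 and (11.1, 4.0) in frame 2.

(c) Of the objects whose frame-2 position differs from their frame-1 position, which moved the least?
the brown star

(moved 1.5)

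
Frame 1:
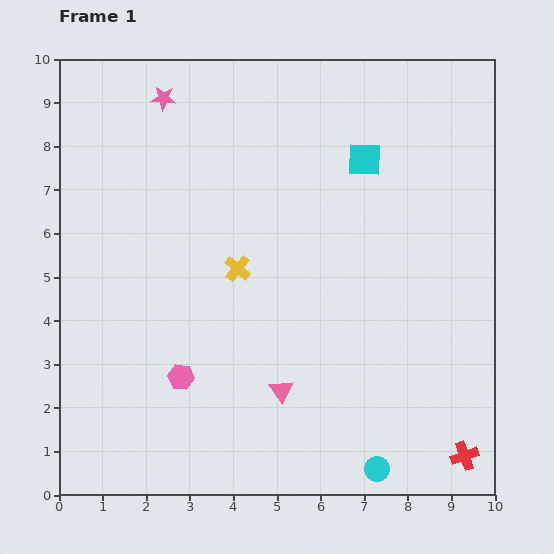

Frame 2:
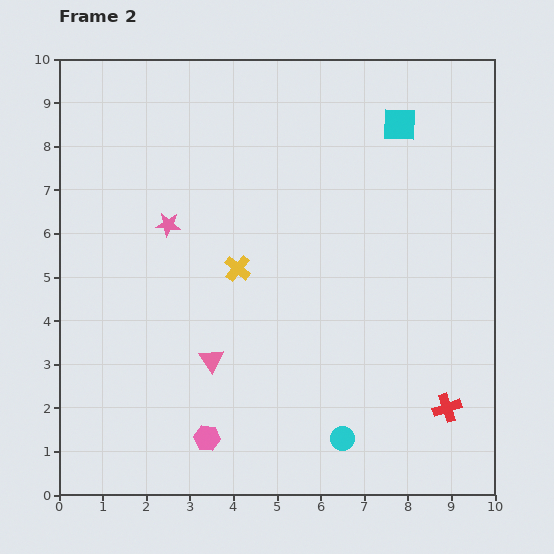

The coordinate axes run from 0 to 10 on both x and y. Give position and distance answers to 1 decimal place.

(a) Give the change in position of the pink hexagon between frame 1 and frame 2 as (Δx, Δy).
(0.6, -1.4)

The pink hexagon was at (2.8, 2.7) in frame 1 and (3.4, 1.3) in frame 2.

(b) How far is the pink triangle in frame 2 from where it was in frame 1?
1.7

The pink triangle moved from (5.1, 2.4) to (3.5, 3.1), a distance of √(1.6² + 0.7²) ≈ 1.7.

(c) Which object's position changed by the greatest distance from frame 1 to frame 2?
the pink star

(moved 2.9; next 1.7)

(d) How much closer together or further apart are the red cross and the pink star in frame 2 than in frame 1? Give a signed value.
-3.0

Distance in frame 1: 10.7. Distance in frame 2: 7.7.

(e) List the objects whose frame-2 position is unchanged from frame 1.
the yellow cross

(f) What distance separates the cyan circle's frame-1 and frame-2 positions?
1.1

The cyan circle moved from (7.3, 0.6) to (6.5, 1.3), a distance of √(0.8² + 0.7²) ≈ 1.1.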